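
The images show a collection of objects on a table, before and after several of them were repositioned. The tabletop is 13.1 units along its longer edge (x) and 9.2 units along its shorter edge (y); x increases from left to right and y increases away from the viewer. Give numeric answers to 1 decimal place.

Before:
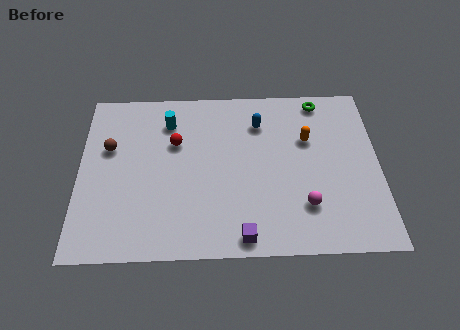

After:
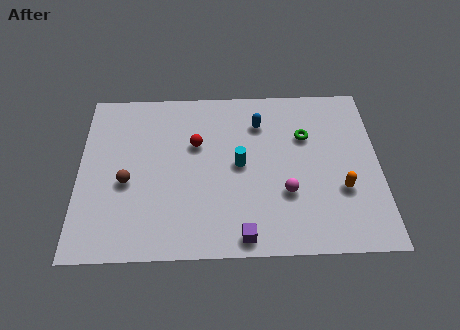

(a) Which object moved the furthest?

the cyan cylinder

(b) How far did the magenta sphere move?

1.1

The magenta sphere was near (9.8, 2.4) before and (9.0, 3.1) after, so it travelled √(0.8² + 0.7²) ≈ 1.1 units.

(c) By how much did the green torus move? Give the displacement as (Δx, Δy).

(-0.7, -2.0)

From the two frames, the green torus sits at roughly (10.6, 8.2) before and (9.9, 6.2) after.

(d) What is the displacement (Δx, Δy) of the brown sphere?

(0.8, -1.9)

The brown sphere started near (1.3, 5.8) and ended near (2.1, 3.9).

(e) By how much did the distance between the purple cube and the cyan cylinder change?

-3.3

The distance was about 7.1 in the first image and 3.8 in the second, so they moved 3.3 units closer together.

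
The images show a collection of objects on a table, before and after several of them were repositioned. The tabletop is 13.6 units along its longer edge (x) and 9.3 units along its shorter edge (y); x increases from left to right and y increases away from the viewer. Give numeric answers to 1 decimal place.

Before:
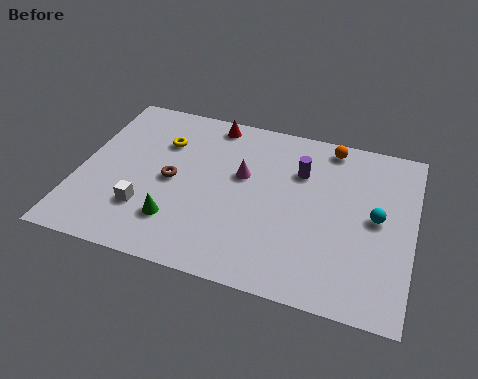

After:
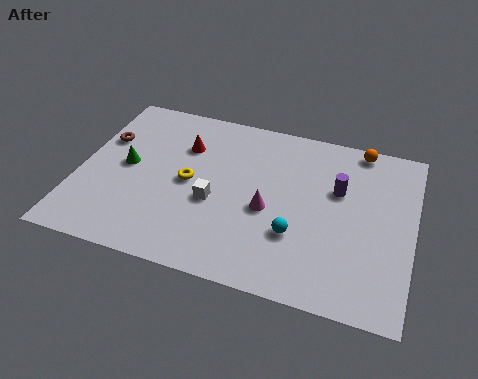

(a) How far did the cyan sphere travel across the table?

3.6

The cyan sphere was near (12.1, 4.8) before and (9.0, 3.0) after, so it travelled √(3.1² + 1.8²) ≈ 3.6 units.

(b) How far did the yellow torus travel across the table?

2.4

From (3.2, 6.6) to (4.5, 4.6), the yellow torus covered √(1.3² + 2.0²) ≈ 2.4 units.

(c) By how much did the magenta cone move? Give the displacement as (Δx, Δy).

(1.2, -1.6)

The magenta cone was at about (6.6, 5.6) and moved to about (7.8, 4.0).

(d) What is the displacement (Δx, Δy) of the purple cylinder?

(1.6, -0.6)

The purple cylinder started near (8.9, 6.5) and ended near (10.5, 5.9).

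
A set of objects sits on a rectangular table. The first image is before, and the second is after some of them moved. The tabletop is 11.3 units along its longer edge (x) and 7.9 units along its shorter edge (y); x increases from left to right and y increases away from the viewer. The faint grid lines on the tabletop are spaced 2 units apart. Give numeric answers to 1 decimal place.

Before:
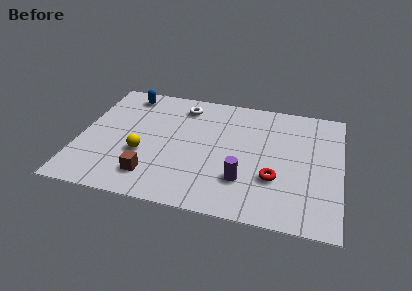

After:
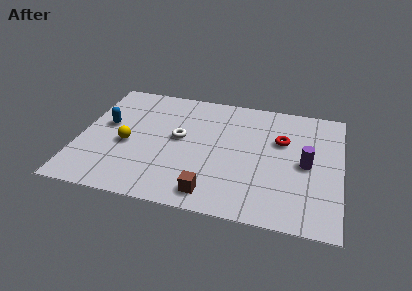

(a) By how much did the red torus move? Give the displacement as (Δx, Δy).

(0.2, 2.5)

From the two frames, the red torus sits at roughly (8.5, 2.6) before and (8.7, 5.1) after.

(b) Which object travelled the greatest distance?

the purple cylinder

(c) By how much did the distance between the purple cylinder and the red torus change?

+0.3

The distance was about 1.4 in the first image and 1.7 in the second, so they moved 0.3 units further apart.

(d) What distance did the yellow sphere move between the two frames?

0.9

From (2.8, 2.9) to (2.1, 3.4), the yellow sphere covered √(0.7² + 0.5²) ≈ 0.9 units.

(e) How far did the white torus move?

2.2

The white torus was near (4.3, 6.5) before and (4.3, 4.3) after, so it travelled √(0.0² + 2.2²) ≈ 2.2 units.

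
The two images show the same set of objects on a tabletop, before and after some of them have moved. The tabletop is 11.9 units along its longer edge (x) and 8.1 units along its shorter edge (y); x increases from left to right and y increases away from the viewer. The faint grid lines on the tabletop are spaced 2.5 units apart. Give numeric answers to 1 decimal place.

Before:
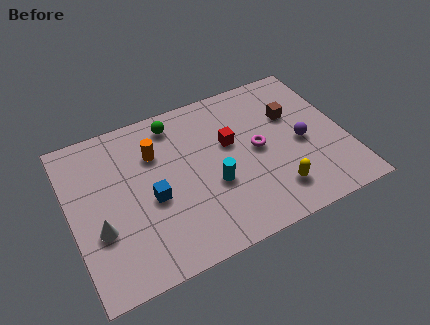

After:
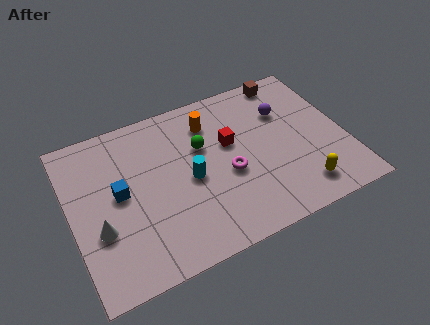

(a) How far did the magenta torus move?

1.6

From (8.1, 4.1) to (6.7, 3.4), the magenta torus covered √(1.4² + 0.7²) ≈ 1.6 units.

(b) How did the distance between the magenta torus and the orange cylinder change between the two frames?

-1.7

The distance was about 4.6 in the first image and 2.9 in the second, so they moved 1.7 units closer together.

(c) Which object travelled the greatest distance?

the orange cylinder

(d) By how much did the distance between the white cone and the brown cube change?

+0.8

Before: roughly 9.0 units apart; after: 9.8. That's 0.8 units further apart.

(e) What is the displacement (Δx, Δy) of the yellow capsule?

(1.1, -0.3)

From the two frames, the yellow capsule sits at roughly (8.5, 1.7) before and (9.6, 1.4) after.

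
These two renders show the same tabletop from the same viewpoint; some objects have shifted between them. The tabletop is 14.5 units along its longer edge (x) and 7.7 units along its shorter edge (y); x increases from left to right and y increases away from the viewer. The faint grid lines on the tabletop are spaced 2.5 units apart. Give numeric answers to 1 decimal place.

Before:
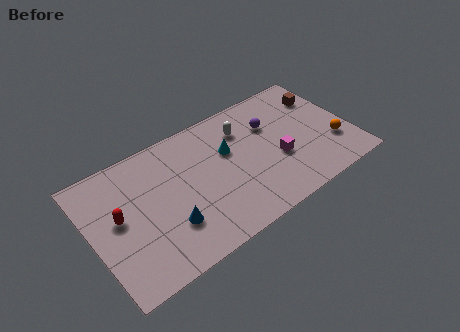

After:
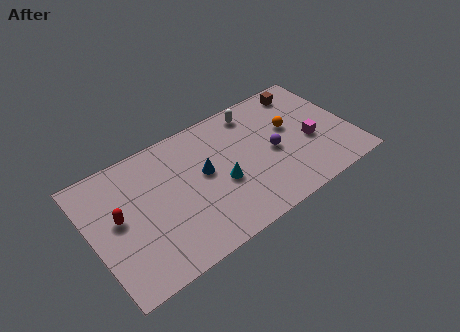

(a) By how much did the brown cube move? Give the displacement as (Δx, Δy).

(-0.9, 0.9)

From the two frames, the brown cube sits at roughly (13.4, 5.7) before and (12.5, 6.6) after.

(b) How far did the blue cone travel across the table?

3.0

The blue cone moved from about (4.0, 2.3) to (6.3, 4.3), a distance of √(2.3² + 2.0²) ≈ 3.0.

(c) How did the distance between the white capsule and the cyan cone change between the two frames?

+2.9

The distance was about 1.3 in the first image and 4.2 in the second, so they moved 2.9 units further apart.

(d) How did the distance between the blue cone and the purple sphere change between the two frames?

-3.1

The distance was about 7.0 in the first image and 3.9 in the second, so they moved 3.1 units closer together.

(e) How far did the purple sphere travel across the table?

1.7

The purple sphere moved from about (10.3, 5.3) to (10.1, 3.6), a distance of √(0.2² + 1.7²) ≈ 1.7.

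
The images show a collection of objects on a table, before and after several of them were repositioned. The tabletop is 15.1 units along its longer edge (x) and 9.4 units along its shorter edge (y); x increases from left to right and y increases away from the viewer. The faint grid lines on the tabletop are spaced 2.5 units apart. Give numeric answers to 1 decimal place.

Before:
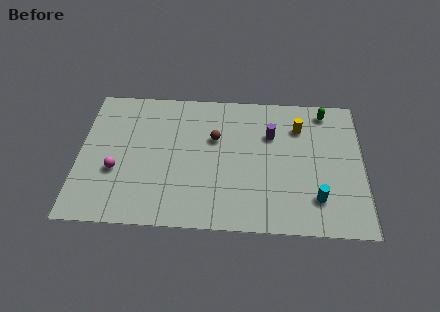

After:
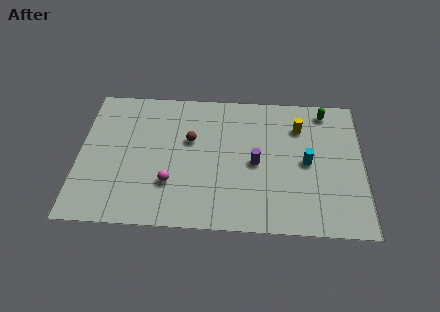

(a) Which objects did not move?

the yellow cylinder and the green capsule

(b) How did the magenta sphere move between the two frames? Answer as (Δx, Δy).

(2.9, -0.7)

From the two frames, the magenta sphere sits at roughly (2.0, 3.5) before and (4.9, 2.8) after.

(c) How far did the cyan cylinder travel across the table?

2.5

From (12.6, 2.2) to (12.1, 4.6), the cyan cylinder covered √(0.5² + 2.4²) ≈ 2.5 units.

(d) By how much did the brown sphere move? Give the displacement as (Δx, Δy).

(-1.3, -0.2)

From the two frames, the brown sphere sits at roughly (7.2, 6.0) before and (5.9, 5.8) after.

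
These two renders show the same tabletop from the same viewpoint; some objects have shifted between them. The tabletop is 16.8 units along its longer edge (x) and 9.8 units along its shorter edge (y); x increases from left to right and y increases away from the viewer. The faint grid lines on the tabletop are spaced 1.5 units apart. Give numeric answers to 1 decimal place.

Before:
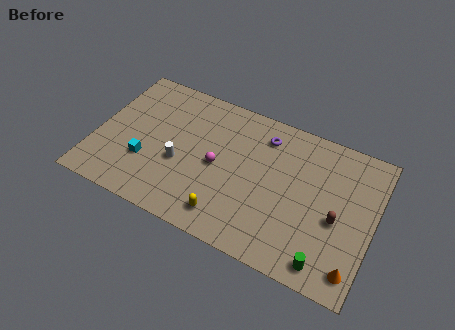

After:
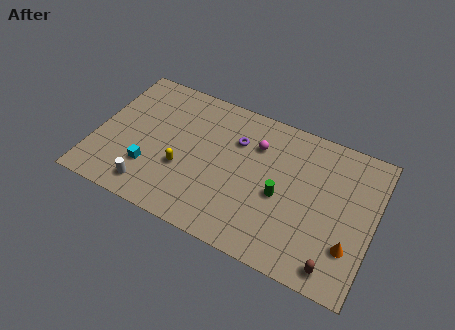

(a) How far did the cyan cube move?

0.5

From (3.2, 3.2) to (3.5, 2.8), the cyan cube covered √(0.3² + 0.4²) ≈ 0.5 units.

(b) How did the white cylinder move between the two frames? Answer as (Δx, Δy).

(-1.5, -2.4)

The white cylinder was at about (5.2, 3.9) and moved to about (3.7, 1.5).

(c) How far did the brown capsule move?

3.0

From (14.7, 4.2) to (14.9, 1.2), the brown capsule covered √(0.2² + 3.0²) ≈ 3.0 units.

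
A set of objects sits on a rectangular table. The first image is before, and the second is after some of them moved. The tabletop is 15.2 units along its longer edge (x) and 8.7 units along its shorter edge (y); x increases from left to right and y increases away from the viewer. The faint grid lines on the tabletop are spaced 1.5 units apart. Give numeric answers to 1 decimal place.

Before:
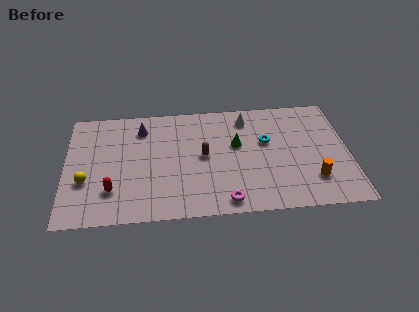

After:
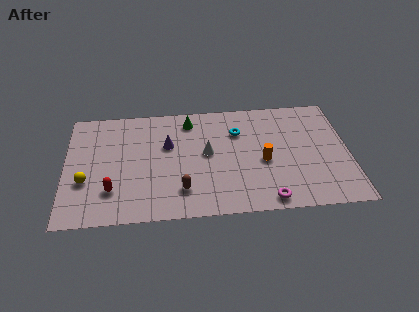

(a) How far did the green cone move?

3.3

The green cone moved from about (9.2, 5.2) to (6.7, 7.3), a distance of √(2.5² + 2.1²) ≈ 3.3.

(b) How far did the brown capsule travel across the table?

2.8

The brown capsule was near (7.4, 4.5) before and (6.2, 2.0) after, so it travelled √(1.2² + 2.5²) ≈ 2.8 units.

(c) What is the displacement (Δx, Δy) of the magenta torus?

(2.2, -0.1)

The magenta torus started near (8.5, 1.0) and ended near (10.7, 0.9).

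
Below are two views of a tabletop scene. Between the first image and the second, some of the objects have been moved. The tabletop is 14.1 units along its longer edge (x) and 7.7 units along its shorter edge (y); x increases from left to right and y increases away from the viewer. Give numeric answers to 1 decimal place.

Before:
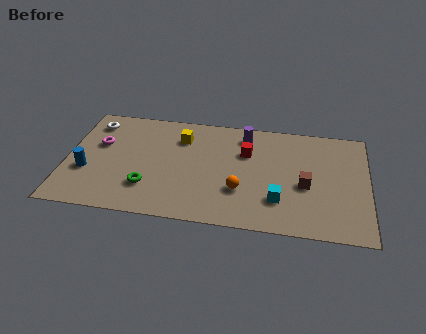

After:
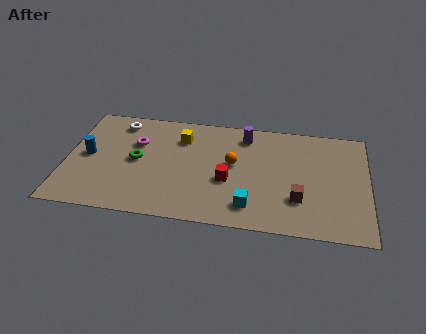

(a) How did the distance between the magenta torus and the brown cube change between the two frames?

-1.6

The distance was about 9.8 in the first image and 8.2 in the second, so they moved 1.6 units closer together.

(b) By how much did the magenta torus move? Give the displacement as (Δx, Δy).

(1.7, 0.3)

From the two frames, the magenta torus sits at roughly (1.5, 4.8) before and (3.2, 5.1) after.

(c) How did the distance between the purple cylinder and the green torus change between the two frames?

-0.6

They were about 6.2 units apart before and 5.6 after — 0.6 units closer together.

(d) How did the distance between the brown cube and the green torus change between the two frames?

+0.4

They were about 7.4 units apart before and 7.8 after — 0.4 units further apart.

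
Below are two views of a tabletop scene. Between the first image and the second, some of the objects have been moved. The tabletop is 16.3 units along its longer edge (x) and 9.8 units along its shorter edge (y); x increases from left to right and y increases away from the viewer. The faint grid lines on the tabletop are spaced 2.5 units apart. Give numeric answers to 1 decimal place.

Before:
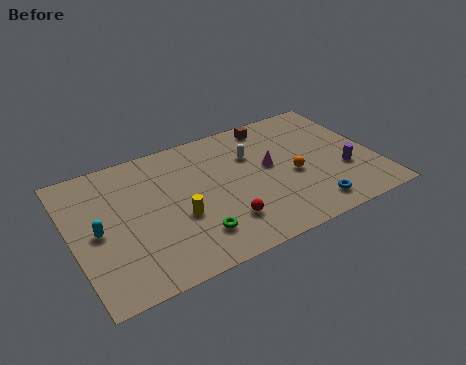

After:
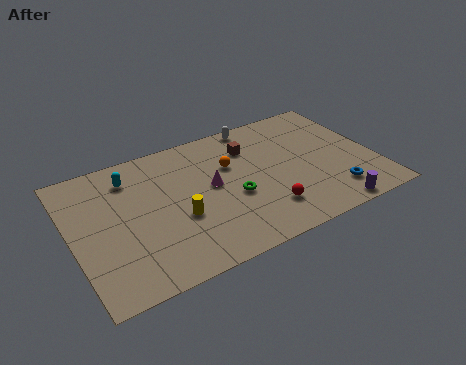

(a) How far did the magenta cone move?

3.2

From (10.7, 5.4) to (7.5, 5.3), the magenta cone covered √(3.2² + 0.1²) ≈ 3.2 units.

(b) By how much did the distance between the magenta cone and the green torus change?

-4.0

Before: roughly 5.6 units apart; after: 1.6. That's 4.0 units closer together.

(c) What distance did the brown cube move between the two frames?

1.9

From (11.3, 8.6) to (9.9, 7.3), the brown cube covered √(1.4² + 1.3²) ≈ 1.9 units.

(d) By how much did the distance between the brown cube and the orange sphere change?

-2.9

The distance was about 4.4 in the first image and 1.5 in the second, so they moved 2.9 units closer together.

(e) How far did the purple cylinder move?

2.9

The purple cylinder was near (14.5, 3.4) before and (13.3, 0.8) after, so it travelled √(1.2² + 2.6²) ≈ 2.9 units.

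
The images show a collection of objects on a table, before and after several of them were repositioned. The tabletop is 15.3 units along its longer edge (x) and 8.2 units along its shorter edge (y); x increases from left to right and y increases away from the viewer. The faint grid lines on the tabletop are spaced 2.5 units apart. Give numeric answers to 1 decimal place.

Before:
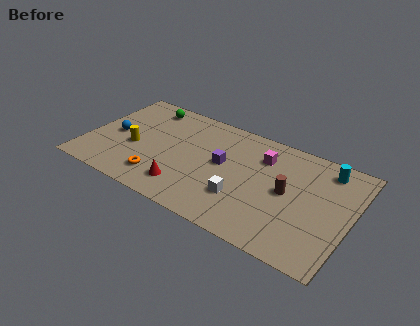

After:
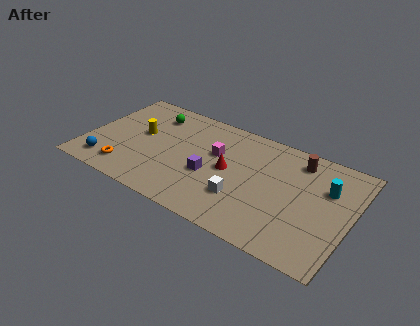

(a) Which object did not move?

the white cube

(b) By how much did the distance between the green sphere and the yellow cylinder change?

-1.7

They were about 3.6 units apart before and 1.9 after — 1.7 units closer together.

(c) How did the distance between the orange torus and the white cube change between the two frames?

+1.9

Before: roughly 4.8 units apart; after: 6.7. That's 1.9 units further apart.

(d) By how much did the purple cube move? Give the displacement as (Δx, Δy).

(-0.6, -1.2)

The purple cube started near (7.9, 4.5) and ended near (7.3, 3.3).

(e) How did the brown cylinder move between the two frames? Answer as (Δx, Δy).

(0.3, 2.6)

The brown cylinder was at about (11.7, 4.2) and moved to about (12.0, 6.8).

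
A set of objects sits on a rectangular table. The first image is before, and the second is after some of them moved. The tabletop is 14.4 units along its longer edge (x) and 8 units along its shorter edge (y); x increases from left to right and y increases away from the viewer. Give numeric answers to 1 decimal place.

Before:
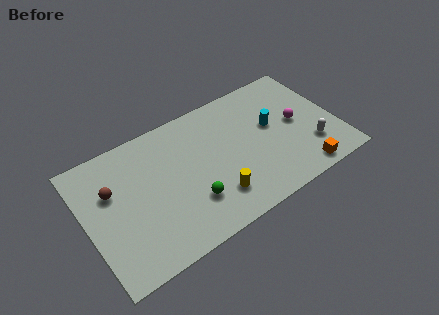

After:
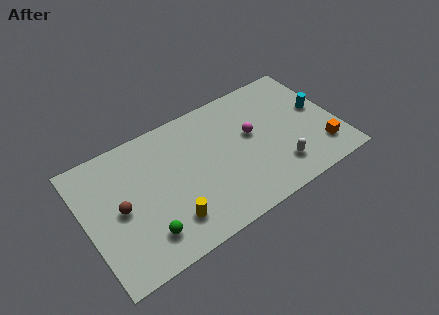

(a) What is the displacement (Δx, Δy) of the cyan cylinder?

(2.7, -0.2)

The cyan cylinder started near (10.8, 4.6) and ended near (13.5, 4.4).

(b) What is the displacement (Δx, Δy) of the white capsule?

(-2.0, -0.4)

The white capsule started near (12.7, 2.2) and ended near (10.7, 1.8).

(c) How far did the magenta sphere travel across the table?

2.6

The magenta sphere moved from about (12.2, 4.1) to (9.6, 4.6), a distance of √(2.6² + 0.5²) ≈ 2.6.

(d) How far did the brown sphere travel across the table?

1.3

The brown sphere was near (1.6, 5.2) before and (1.9, 3.9) after, so it travelled √(0.3² + 1.3²) ≈ 1.3 units.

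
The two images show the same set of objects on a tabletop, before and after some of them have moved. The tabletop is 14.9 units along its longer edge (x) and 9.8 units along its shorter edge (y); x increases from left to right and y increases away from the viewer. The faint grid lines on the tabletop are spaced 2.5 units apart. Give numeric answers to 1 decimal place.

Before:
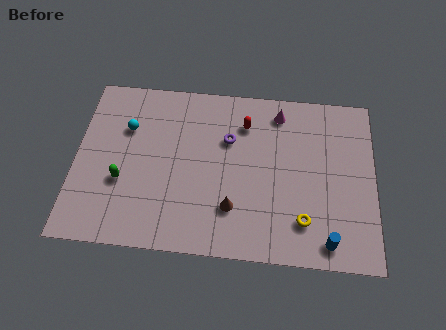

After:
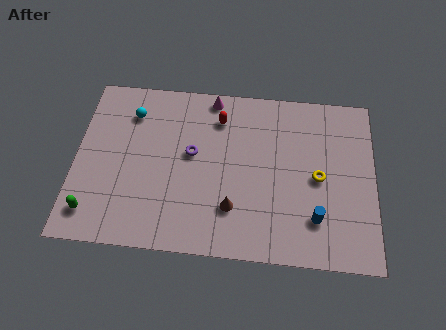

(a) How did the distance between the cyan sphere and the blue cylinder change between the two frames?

-0.8

The distance was about 11.5 in the first image and 10.7 in the second, so they moved 0.8 units closer together.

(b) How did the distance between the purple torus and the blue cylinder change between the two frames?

-0.4

Before: roughly 7.3 units apart; after: 6.9. That's 0.4 units closer together.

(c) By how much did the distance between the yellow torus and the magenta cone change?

+0.6

They were about 6.2 units apart before and 6.8 after — 0.6 units further apart.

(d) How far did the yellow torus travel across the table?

2.6

The yellow torus moved from about (11.4, 2.2) to (12.1, 4.7), a distance of √(0.7² + 2.5²) ≈ 2.6.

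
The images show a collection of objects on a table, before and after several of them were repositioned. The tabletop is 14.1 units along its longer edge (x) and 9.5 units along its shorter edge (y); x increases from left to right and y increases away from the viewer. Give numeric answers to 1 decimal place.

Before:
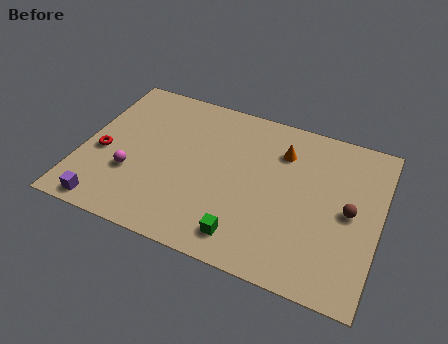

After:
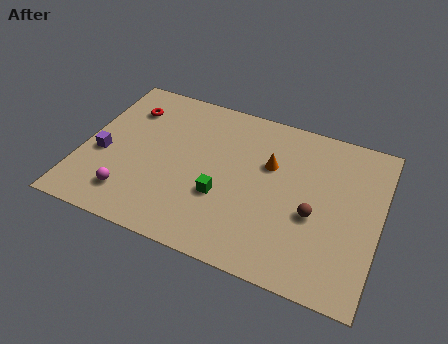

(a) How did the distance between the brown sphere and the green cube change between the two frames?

-1.3

The distance was about 5.6 in the first image and 4.3 in the second, so they moved 1.3 units closer together.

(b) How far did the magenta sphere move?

1.3

The magenta sphere moved from about (2.5, 3.2) to (2.6, 1.9), a distance of √(0.1² + 1.3²) ≈ 1.3.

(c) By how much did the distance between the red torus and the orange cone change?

-1.8

They were about 8.9 units apart before and 7.1 after — 1.8 units closer together.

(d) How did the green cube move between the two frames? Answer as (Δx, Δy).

(-1.3, 1.9)

The green cube was at about (8.1, 1.5) and moved to about (6.8, 3.4).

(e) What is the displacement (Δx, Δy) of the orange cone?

(-0.5, -1.0)

From the two frames, the orange cone sits at roughly (9.3, 7.1) before and (8.8, 6.1) after.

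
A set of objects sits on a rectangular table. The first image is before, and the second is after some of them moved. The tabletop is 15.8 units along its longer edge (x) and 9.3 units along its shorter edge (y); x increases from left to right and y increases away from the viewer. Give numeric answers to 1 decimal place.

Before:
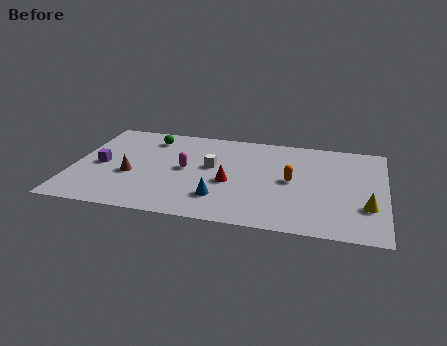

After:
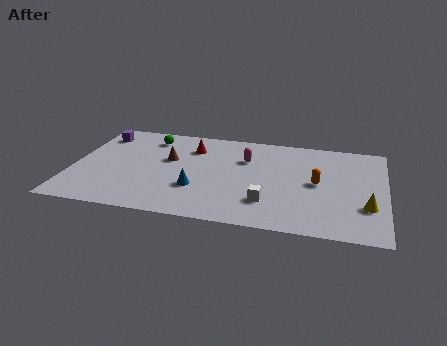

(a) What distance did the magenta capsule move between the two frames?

3.4

The magenta capsule was near (5.7, 4.8) before and (8.7, 6.4) after, so it travelled √(3.0² + 1.6²) ≈ 3.4 units.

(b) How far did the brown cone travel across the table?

2.6

From (3.0, 3.7) to (4.8, 5.6), the brown cone covered √(1.8² + 1.9²) ≈ 2.6 units.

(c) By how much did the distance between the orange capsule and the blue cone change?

+2.0

They were about 4.2 units apart before and 6.2 after — 2.0 units further apart.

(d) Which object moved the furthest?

the white cube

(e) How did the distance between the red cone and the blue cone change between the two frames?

+2.4

They were about 1.6 units apart before and 4.0 after — 2.4 units further apart.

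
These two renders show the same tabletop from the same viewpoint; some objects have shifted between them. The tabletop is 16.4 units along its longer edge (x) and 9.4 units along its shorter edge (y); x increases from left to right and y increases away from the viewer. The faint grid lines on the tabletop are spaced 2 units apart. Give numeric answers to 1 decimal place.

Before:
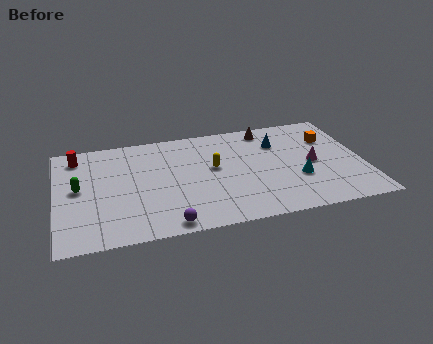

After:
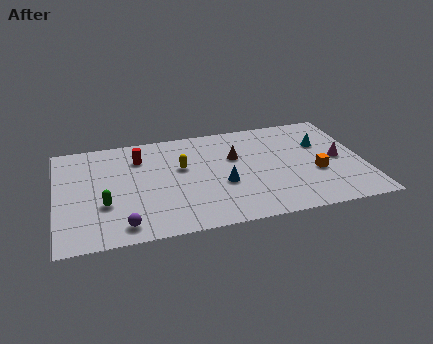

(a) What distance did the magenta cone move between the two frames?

1.4

From (13.7, 4.5) to (15.1, 4.6), the magenta cone covered √(1.4² + 0.1²) ≈ 1.4 units.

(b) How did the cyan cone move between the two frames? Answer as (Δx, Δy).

(1.5, 2.9)

The cyan cone was at about (12.8, 3.3) and moved to about (14.3, 6.2).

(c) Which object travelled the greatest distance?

the blue cone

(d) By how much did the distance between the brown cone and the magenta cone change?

+1.4

Before: roughly 4.3 units apart; after: 5.7. That's 1.4 units further apart.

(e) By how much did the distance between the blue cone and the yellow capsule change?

-1.0

The distance was about 3.9 in the first image and 2.9 in the second, so they moved 1.0 units closer together.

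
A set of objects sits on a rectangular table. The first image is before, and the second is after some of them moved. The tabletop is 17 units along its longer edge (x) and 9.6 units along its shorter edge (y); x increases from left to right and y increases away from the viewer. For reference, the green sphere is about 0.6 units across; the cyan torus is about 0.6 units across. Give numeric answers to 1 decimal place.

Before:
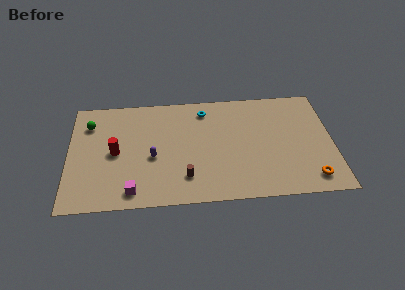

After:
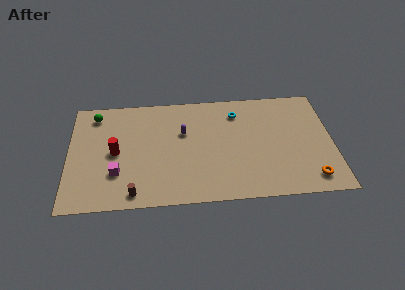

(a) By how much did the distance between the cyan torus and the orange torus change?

-1.7

The distance was about 9.3 in the first image and 7.6 in the second, so they moved 1.7 units closer together.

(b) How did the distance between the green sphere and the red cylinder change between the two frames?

+0.5

Before: roughly 3.1 units apart; after: 3.6. That's 0.5 units further apart.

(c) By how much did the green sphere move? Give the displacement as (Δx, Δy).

(0.4, 0.8)

From the two frames, the green sphere sits at roughly (1.3, 7.3) before and (1.7, 8.1) after.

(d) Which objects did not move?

the orange torus and the red cylinder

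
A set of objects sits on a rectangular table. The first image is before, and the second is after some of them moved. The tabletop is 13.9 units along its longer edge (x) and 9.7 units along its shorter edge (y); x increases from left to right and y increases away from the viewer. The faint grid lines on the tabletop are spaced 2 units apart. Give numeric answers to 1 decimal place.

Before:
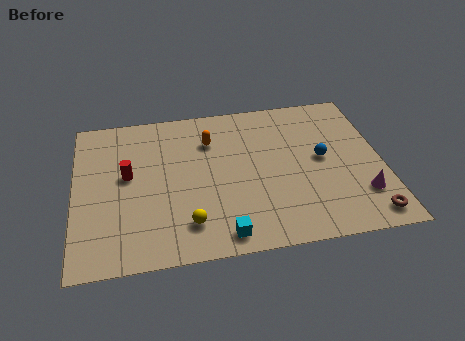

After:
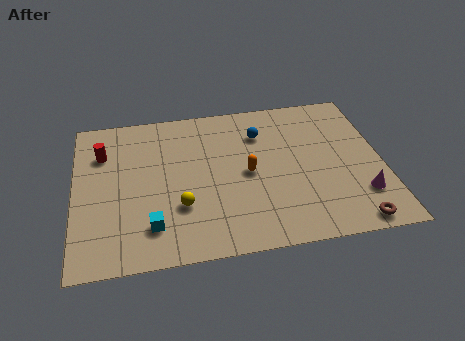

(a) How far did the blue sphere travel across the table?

3.4

From (11.2, 5.1) to (8.5, 7.2), the blue sphere covered √(2.7² + 2.1²) ≈ 3.4 units.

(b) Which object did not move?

the magenta cone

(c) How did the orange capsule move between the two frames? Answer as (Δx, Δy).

(1.6, -2.4)

From the two frames, the orange capsule sits at roughly (6.2, 7.1) before and (7.8, 4.7) after.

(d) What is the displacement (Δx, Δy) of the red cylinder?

(-1.1, 1.6)

The red cylinder started near (2.4, 5.4) and ended near (1.3, 7.0).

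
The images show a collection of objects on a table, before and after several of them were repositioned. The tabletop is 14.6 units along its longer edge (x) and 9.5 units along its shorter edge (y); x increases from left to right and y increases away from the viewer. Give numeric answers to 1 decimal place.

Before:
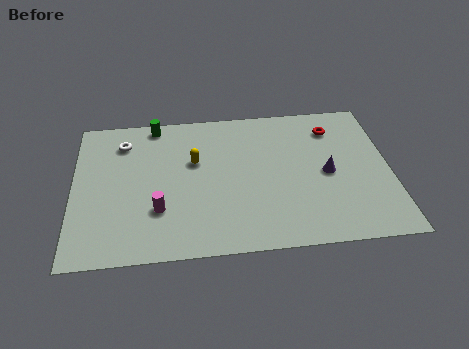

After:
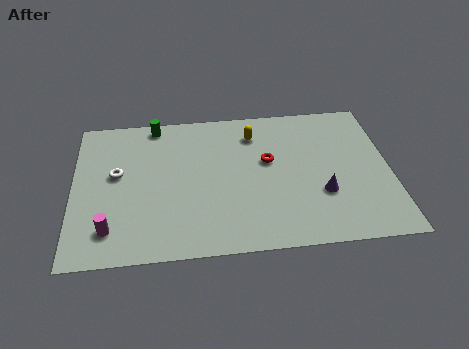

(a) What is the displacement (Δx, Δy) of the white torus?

(-0.3, -2.1)

From the two frames, the white torus sits at roughly (2.3, 7.5) before and (2.0, 5.4) after.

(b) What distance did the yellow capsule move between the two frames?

3.2

The yellow capsule was near (5.6, 5.9) before and (8.4, 7.5) after, so it travelled √(2.8² + 1.6²) ≈ 3.2 units.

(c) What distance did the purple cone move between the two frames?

1.3

From (11.7, 4.5) to (11.4, 3.2), the purple cone covered √(0.3² + 1.3²) ≈ 1.3 units.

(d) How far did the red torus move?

3.6

From (12.1, 7.5) to (9.0, 5.6), the red torus covered √(3.1² + 1.9²) ≈ 3.6 units.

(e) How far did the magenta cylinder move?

2.4

From (3.9, 2.9) to (1.7, 1.9), the magenta cylinder covered √(2.2² + 1.0²) ≈ 2.4 units.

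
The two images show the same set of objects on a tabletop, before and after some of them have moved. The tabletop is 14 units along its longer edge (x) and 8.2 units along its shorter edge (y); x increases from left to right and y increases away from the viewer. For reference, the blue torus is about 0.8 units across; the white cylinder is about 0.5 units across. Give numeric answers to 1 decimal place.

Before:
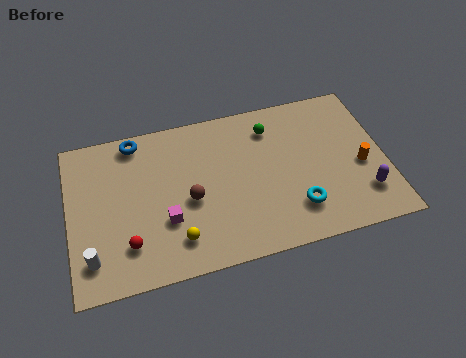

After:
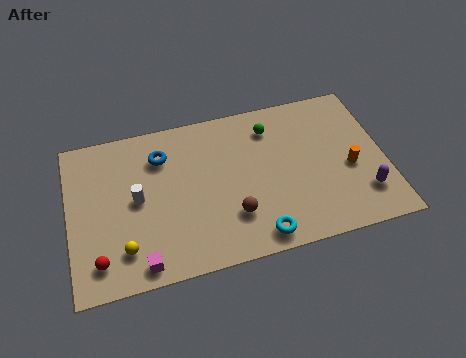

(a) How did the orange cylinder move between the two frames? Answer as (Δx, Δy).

(-0.5, 0.0)

The orange cylinder started near (12.9, 3.5) and ended near (12.4, 3.5).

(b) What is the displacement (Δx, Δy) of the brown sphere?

(1.8, -1.3)

From the two frames, the brown sphere sits at roughly (5.3, 3.6) before and (7.1, 2.3) after.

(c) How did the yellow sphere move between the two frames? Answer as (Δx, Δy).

(-2.3, 0.1)

The yellow sphere started near (4.6, 1.7) and ended near (2.3, 1.8).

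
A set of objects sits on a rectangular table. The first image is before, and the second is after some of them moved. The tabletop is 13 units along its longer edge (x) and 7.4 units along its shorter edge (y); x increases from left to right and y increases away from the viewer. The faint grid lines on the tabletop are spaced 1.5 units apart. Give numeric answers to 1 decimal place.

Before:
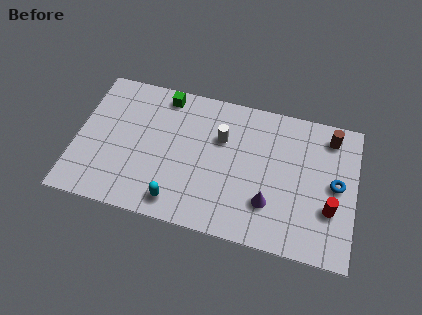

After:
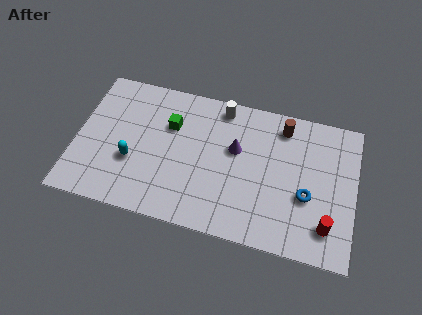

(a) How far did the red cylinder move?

0.9

The red cylinder was near (11.9, 2.5) before and (11.8, 1.6) after, so it travelled √(0.1² + 0.9²) ≈ 0.9 units.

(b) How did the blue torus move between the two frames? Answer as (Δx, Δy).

(-1.3, -0.9)

The blue torus was at about (12.1, 3.8) and moved to about (10.8, 2.9).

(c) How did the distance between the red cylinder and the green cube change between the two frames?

-0.7

The distance was about 8.9 in the first image and 8.2 in the second, so they moved 0.7 units closer together.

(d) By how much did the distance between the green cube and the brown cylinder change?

-2.5

The distance was about 7.8 in the first image and 5.3 in the second, so they moved 2.5 units closer together.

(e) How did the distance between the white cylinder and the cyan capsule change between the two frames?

+1.2

The distance was about 4.2 in the first image and 5.4 in the second, so they moved 1.2 units further apart.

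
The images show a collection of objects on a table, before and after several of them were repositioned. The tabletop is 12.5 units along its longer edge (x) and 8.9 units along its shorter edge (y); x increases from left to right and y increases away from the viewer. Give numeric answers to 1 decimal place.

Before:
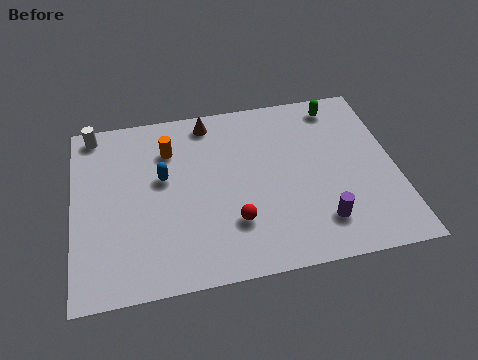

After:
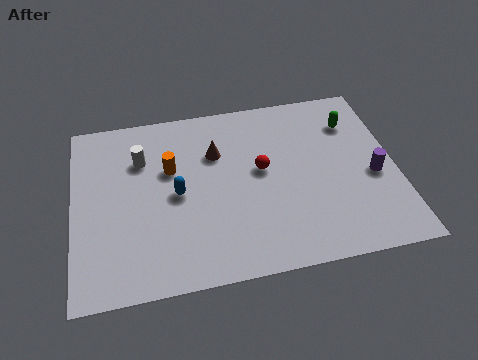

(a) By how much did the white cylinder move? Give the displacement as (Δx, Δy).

(1.8, -1.7)

The white cylinder started near (0.9, 8.0) and ended near (2.7, 6.3).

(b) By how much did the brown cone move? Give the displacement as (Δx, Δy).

(0.2, -1.7)

The brown cone started near (5.4, 7.8) and ended near (5.6, 6.1).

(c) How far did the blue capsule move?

1.0

The blue capsule was near (3.5, 5.2) before and (4.0, 4.3) after, so it travelled √(0.5² + 0.9²) ≈ 1.0 units.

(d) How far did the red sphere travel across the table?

2.7

The red sphere was near (6.1, 2.5) before and (7.3, 4.9) after, so it travelled √(1.2² + 2.4²) ≈ 2.7 units.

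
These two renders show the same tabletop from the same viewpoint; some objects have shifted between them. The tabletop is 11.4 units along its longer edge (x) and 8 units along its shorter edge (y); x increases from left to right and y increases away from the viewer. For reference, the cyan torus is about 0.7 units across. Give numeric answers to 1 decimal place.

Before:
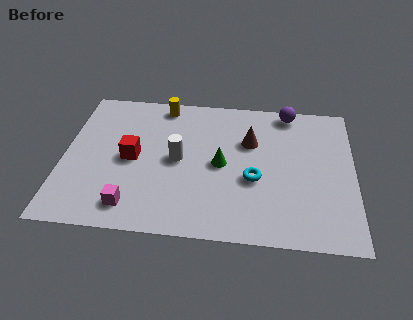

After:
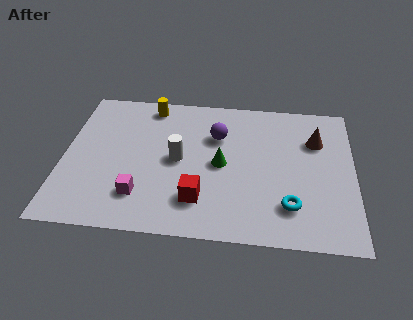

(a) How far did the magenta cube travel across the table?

0.7

The magenta cube was near (2.8, 1.3) before and (3.1, 1.9) after, so it travelled √(0.3² + 0.6²) ≈ 0.7 units.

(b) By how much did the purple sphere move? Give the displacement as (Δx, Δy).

(-2.8, -1.7)

The purple sphere was at about (8.8, 7.2) and moved to about (6.0, 5.5).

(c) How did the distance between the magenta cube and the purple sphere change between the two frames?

-3.8

They were about 8.4 units apart before and 4.6 after — 3.8 units closer together.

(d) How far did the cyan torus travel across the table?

1.9

The cyan torus was near (7.5, 3.2) before and (8.9, 1.9) after, so it travelled √(1.4² + 1.3²) ≈ 1.9 units.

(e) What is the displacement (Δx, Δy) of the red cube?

(2.7, -2.0)

The red cube started near (2.7, 3.9) and ended near (5.4, 1.9).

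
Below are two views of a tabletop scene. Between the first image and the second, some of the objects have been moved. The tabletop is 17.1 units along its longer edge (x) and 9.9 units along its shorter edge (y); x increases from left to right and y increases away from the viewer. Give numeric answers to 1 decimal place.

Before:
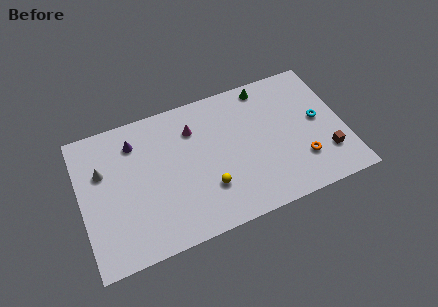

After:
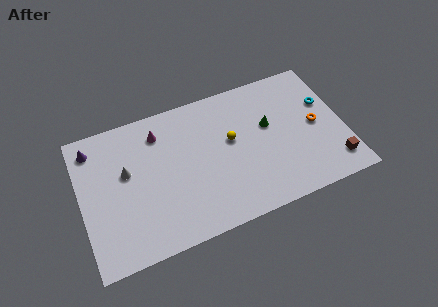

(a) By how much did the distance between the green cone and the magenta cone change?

+2.2

Before: roughly 5.1 units apart; after: 7.3. That's 2.2 units further apart.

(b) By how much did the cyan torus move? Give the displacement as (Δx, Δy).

(0.6, 1.1)

From the two frames, the cyan torus sits at roughly (15.5, 5.2) before and (16.1, 6.3) after.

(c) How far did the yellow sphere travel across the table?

3.3

The yellow sphere was near (8.0, 2.9) before and (9.8, 5.7) after, so it travelled √(1.8² + 2.8²) ≈ 3.3 units.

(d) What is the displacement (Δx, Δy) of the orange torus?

(1.2, 2.2)

The orange torus was at about (14.1, 2.7) and moved to about (15.3, 4.9).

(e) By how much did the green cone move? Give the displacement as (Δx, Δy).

(-0.1, -2.9)

The green cone started near (12.4, 8.8) and ended near (12.3, 5.9).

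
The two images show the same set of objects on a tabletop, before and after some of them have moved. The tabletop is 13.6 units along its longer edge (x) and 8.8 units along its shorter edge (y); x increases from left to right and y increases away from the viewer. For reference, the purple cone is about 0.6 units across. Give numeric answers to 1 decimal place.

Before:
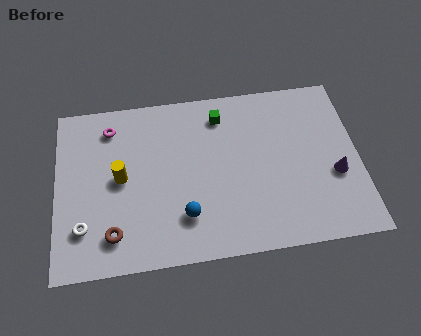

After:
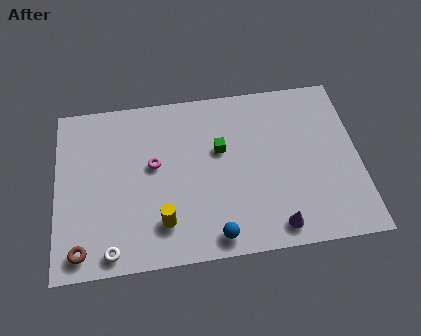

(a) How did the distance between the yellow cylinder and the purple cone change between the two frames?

-4.6

Before: roughly 9.7 units apart; after: 5.1. That's 4.6 units closer together.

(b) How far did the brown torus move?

1.5

From (2.5, 1.7) to (1.1, 1.1), the brown torus covered √(1.4² + 0.6²) ≈ 1.5 units.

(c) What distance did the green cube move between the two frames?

1.8

The green cube moved from about (7.5, 7.2) to (7.4, 5.4), a distance of √(0.1² + 1.8²) ≈ 1.8.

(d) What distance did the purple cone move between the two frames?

3.6

From (12.5, 3.4) to (9.7, 1.1), the purple cone covered √(2.8² + 2.3²) ≈ 3.6 units.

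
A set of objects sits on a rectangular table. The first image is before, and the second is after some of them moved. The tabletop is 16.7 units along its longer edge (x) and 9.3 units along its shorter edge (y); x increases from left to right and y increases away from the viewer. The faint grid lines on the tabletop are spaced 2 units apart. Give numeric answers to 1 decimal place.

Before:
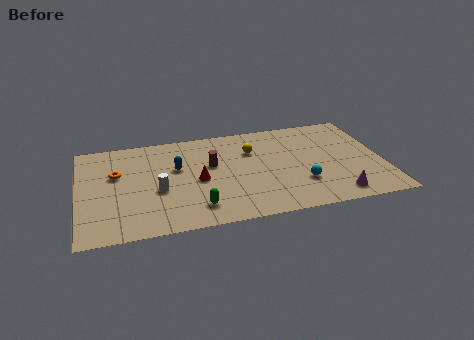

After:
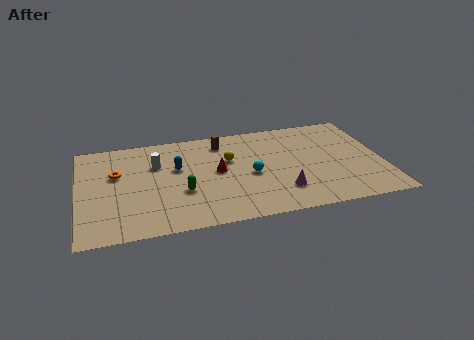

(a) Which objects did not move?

the blue capsule and the orange torus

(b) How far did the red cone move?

1.3

The red cone moved from about (6.5, 4.3) to (7.6, 4.9), a distance of √(1.1² + 0.6²) ≈ 1.3.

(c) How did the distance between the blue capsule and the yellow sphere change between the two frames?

-1.4

They were about 4.3 units apart before and 2.9 after — 1.4 units closer together.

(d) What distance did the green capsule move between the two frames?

1.7

From (6.3, 1.8) to (5.6, 3.4), the green capsule covered √(0.7² + 1.6²) ≈ 1.7 units.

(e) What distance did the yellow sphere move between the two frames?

1.4

From (9.6, 6.5) to (8.3, 5.9), the yellow sphere covered √(1.3² + 0.6²) ≈ 1.4 units.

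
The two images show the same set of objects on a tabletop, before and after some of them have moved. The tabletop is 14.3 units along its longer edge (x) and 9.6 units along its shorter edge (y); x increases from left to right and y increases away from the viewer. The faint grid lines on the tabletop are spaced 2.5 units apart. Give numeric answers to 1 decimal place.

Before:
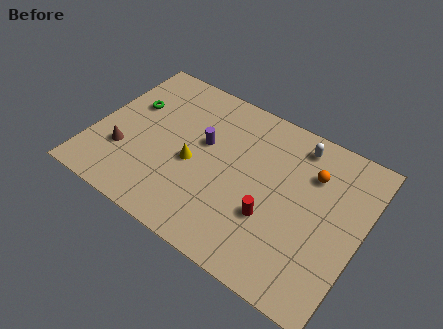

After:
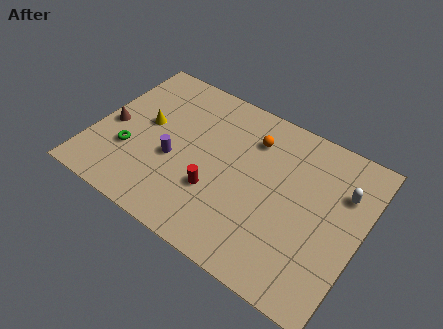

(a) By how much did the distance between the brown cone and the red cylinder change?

-2.0

The distance was about 8.0 in the first image and 6.0 in the second, so they moved 2.0 units closer together.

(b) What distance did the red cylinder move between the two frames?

3.0

The red cylinder was near (9.8, 3.3) before and (6.8, 3.2) after, so it travelled √(3.0² + 0.1²) ≈ 3.0 units.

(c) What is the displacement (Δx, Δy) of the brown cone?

(-0.9, 1.3)

From the two frames, the brown cone sits at roughly (1.8, 3.0) before and (0.9, 4.3) after.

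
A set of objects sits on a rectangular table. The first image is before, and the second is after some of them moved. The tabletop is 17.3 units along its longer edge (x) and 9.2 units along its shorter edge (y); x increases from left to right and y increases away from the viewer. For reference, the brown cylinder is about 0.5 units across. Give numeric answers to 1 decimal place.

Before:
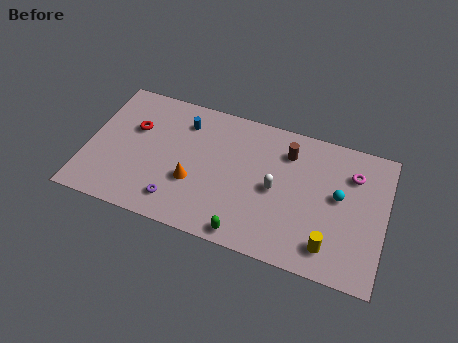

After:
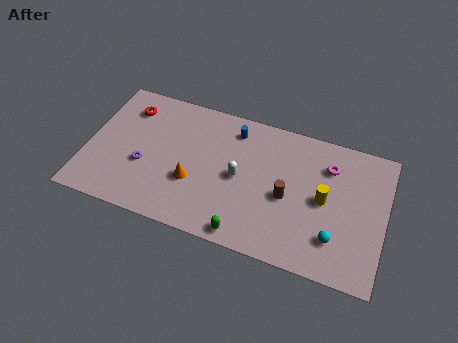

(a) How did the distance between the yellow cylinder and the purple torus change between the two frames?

+1.7

They were about 8.8 units apart before and 10.5 after — 1.7 units further apart.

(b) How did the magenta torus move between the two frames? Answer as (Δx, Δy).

(-1.4, 0.1)

The magenta torus was at about (15.3, 6.8) and moved to about (13.9, 6.9).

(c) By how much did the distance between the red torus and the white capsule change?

-1.2

Before: roughly 8.5 units apart; after: 7.3. That's 1.2 units closer together.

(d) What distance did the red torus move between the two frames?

1.4

The red torus was near (2.6, 5.9) before and (2.1, 7.2) after, so it travelled √(0.5² + 1.3²) ≈ 1.4 units.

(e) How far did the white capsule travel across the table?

2.1

The white capsule moved from about (11.0, 4.4) to (8.9, 4.5), a distance of √(2.1² + 0.1²) ≈ 2.1.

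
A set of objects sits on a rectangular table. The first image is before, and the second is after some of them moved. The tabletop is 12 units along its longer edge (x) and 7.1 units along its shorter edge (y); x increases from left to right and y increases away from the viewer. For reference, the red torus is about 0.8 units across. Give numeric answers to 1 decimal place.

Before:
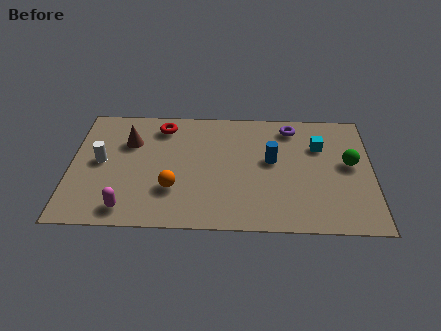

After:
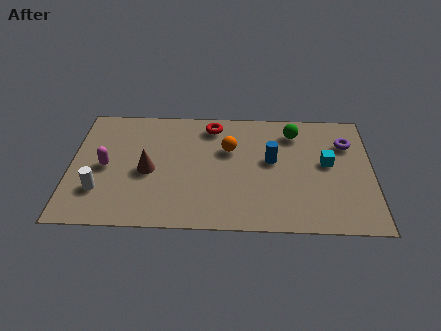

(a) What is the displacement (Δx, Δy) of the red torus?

(2.0, 0.1)

The red torus was at about (3.6, 5.9) and moved to about (5.6, 6.0).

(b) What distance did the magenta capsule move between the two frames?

2.6

The magenta capsule moved from about (2.3, 1.0) to (1.4, 3.4), a distance of √(0.9² + 2.4²) ≈ 2.6.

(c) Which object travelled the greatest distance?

the orange sphere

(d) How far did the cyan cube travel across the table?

1.0

From (9.9, 4.9) to (10.2, 3.9), the cyan cube covered √(0.3² + 1.0²) ≈ 1.0 units.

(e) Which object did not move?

the blue cylinder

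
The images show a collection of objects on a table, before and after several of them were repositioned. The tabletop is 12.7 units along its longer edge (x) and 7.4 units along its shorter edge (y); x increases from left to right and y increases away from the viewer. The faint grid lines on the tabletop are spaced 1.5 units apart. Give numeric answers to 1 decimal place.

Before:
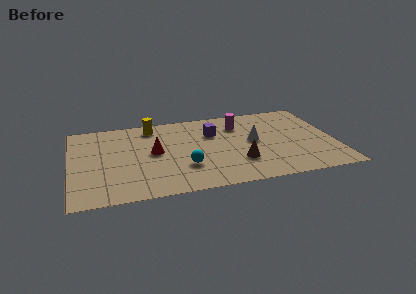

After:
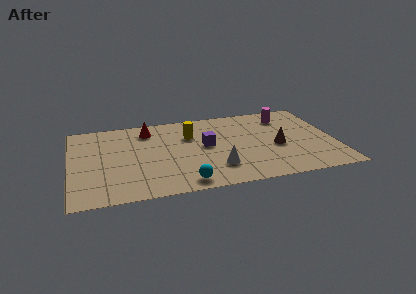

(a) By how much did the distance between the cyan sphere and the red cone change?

+3.2

Before: roughly 2.1 units apart; after: 5.3. That's 3.2 units further apart.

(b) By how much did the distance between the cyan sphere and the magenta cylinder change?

+2.9

Before: roughly 4.3 units apart; after: 7.2. That's 2.9 units further apart.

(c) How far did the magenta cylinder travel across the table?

2.3

The magenta cylinder moved from about (8.2, 5.6) to (10.5, 5.9), a distance of √(2.3² + 0.3²) ≈ 2.3.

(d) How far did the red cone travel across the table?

2.1

The red cone was near (4.0, 3.9) before and (3.8, 6.0) after, so it travelled √(0.2² + 2.1²) ≈ 2.1 units.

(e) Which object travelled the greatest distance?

the white cone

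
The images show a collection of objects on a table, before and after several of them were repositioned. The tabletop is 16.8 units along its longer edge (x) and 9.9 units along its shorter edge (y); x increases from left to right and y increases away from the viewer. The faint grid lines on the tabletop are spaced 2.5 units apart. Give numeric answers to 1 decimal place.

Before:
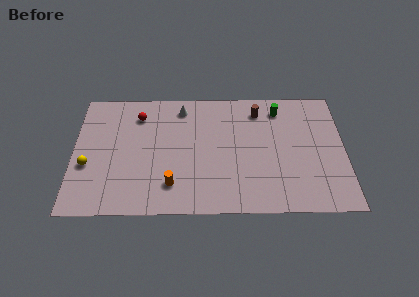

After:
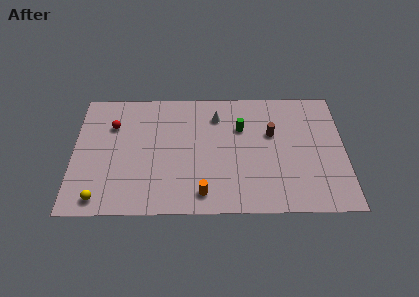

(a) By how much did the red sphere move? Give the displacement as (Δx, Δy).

(-1.6, -0.8)

From the two frames, the red sphere sits at roughly (4.0, 7.8) before and (2.4, 7.0) after.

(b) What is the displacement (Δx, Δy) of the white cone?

(2.2, -0.7)

From the two frames, the white cone sits at roughly (6.7, 8.4) before and (8.9, 7.7) after.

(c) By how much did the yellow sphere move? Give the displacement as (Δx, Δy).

(0.8, -2.6)

The yellow sphere started near (0.9, 3.8) and ended near (1.7, 1.2).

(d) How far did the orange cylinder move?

2.0

The orange cylinder was near (6.1, 2.2) before and (8.0, 1.5) after, so it travelled √(1.9² + 0.7²) ≈ 2.0 units.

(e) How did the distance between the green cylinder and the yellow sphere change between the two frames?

-2.4

They were about 12.7 units apart before and 10.3 after — 2.4 units closer together.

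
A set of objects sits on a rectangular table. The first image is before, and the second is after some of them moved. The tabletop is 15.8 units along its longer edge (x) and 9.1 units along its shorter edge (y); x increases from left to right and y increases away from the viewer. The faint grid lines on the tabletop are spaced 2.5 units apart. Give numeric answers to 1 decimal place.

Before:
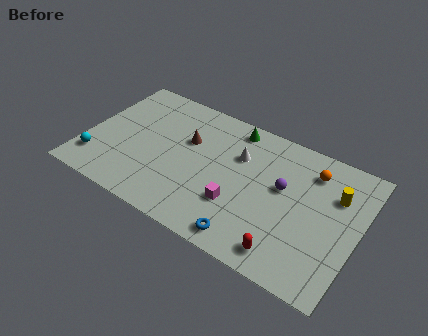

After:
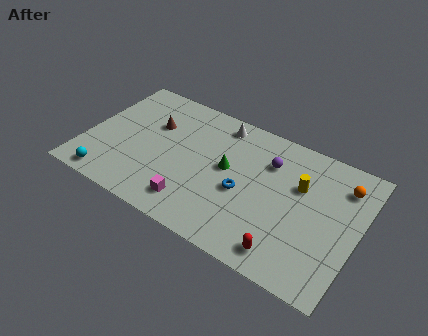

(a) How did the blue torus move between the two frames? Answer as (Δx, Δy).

(-0.7, 2.8)

The blue torus was at about (10.0, 1.1) and moved to about (9.3, 3.9).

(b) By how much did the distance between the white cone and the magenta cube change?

+2.9

Before: roughly 3.3 units apart; after: 6.2. That's 2.9 units further apart.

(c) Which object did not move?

the red capsule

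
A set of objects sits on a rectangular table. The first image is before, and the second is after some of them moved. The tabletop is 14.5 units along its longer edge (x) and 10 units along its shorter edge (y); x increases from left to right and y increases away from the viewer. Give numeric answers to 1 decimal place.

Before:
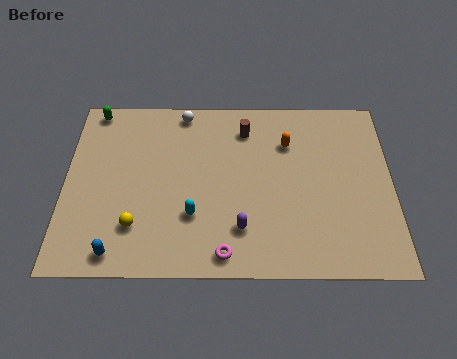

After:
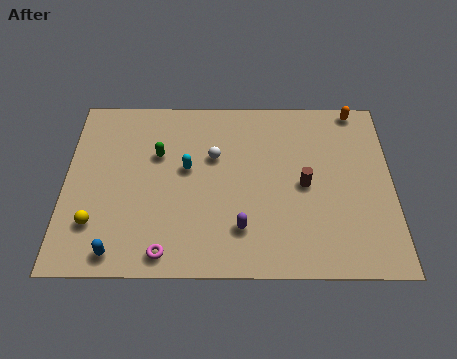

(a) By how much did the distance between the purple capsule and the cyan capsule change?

+1.9

The distance was about 2.2 in the first image and 4.1 in the second, so they moved 1.9 units further apart.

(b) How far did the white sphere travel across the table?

3.0

The white sphere was near (5.2, 9.0) before and (6.6, 6.4) after, so it travelled √(1.4² + 2.6²) ≈ 3.0 units.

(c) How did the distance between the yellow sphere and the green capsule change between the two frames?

-2.2

Before: roughly 6.9 units apart; after: 4.7. That's 2.2 units closer together.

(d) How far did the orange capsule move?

3.7

From (9.9, 7.2) to (13.0, 9.2), the orange capsule covered √(3.1² + 2.0²) ≈ 3.7 units.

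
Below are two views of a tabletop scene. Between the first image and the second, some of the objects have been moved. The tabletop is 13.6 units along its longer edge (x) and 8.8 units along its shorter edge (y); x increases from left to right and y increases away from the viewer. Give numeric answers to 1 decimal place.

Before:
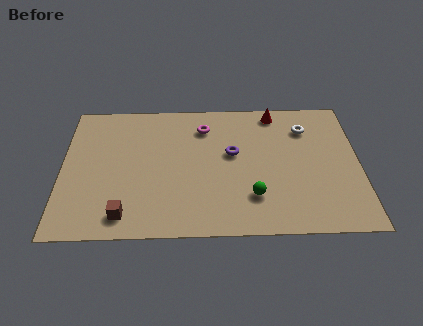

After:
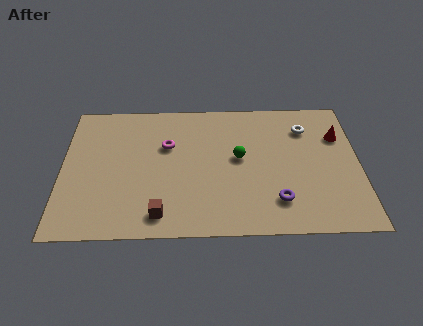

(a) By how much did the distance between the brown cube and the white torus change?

-1.3

Before: roughly 9.9 units apart; after: 8.6. That's 1.3 units closer together.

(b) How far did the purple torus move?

3.7

From (7.8, 5.1) to (9.8, 2.0), the purple torus covered √(2.0² + 3.1²) ≈ 3.7 units.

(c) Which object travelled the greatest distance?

the purple torus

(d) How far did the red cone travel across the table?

3.4

The red cone moved from about (9.8, 7.8) to (12.7, 6.1), a distance of √(2.9² + 1.7²) ≈ 3.4.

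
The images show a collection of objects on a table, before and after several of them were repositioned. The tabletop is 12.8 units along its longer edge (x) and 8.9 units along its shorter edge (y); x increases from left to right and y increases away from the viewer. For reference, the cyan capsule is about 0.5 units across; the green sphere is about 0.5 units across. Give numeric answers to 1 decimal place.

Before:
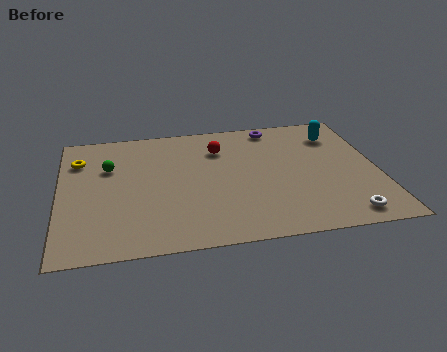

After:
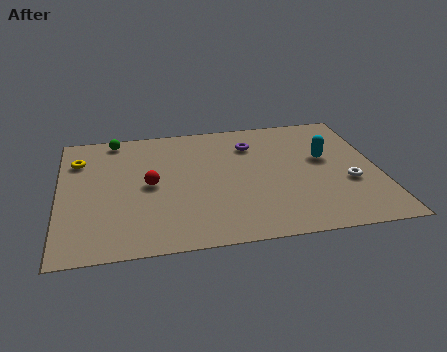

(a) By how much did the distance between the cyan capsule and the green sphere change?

-0.5

They were about 9.4 units apart before and 8.9 after — 0.5 units closer together.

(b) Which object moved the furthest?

the red sphere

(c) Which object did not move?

the yellow torus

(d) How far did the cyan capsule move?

1.8

The cyan capsule was near (11.3, 6.9) before and (10.7, 5.2) after, so it travelled √(0.6² + 1.7²) ≈ 1.8 units.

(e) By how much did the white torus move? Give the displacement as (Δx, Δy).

(0.3, 2.2)

The white torus started near (11.2, 1.1) and ended near (11.5, 3.3).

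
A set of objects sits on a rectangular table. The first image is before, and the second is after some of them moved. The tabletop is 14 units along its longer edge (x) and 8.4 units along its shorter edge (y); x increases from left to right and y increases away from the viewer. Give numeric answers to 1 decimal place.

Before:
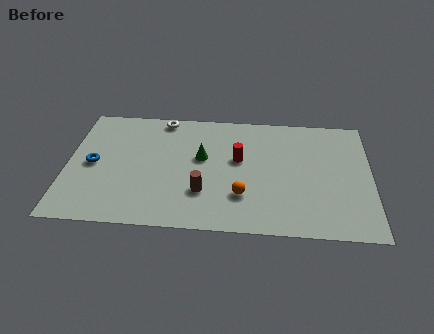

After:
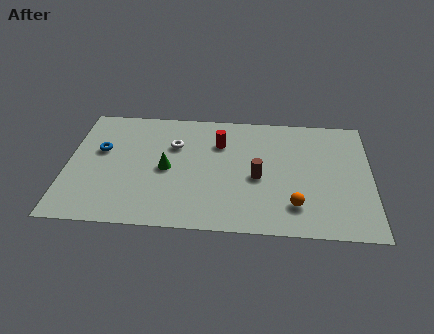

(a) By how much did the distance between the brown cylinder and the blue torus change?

+2.1

The distance was about 5.3 in the first image and 7.4 in the second, so they moved 2.1 units further apart.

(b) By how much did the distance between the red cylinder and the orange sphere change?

+2.9

They were about 2.5 units apart before and 5.4 after — 2.9 units further apart.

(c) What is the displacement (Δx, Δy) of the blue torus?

(0.3, 1.0)

The blue torus was at about (1.2, 4.1) and moved to about (1.5, 5.1).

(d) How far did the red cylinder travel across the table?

1.4

The red cylinder moved from about (7.9, 4.9) to (7.0, 6.0), a distance of √(0.9² + 1.1²) ≈ 1.4.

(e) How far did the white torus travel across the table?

2.0

The white torus was near (4.3, 7.6) before and (4.9, 5.7) after, so it travelled √(0.6² + 1.9²) ≈ 2.0 units.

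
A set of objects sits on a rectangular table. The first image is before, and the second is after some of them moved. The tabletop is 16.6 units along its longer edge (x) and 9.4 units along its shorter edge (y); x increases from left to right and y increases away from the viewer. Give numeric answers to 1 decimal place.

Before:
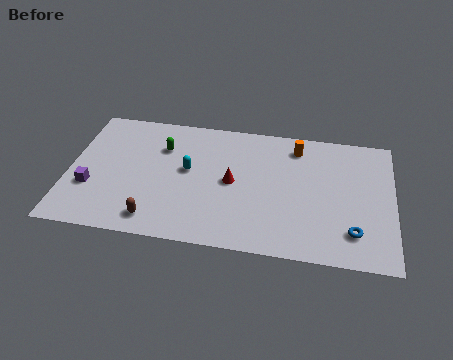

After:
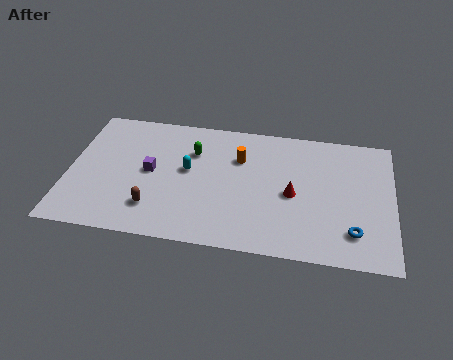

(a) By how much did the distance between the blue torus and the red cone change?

-2.9

Before: roughly 6.7 units apart; after: 3.8. That's 2.9 units closer together.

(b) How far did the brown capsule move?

0.8

The brown capsule was near (4.6, 1.4) before and (4.5, 2.2) after, so it travelled √(0.1² + 0.8²) ≈ 0.8 units.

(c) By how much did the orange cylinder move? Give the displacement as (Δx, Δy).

(-2.9, -1.3)

From the two frames, the orange cylinder sits at roughly (11.6, 7.8) before and (8.7, 6.5) after.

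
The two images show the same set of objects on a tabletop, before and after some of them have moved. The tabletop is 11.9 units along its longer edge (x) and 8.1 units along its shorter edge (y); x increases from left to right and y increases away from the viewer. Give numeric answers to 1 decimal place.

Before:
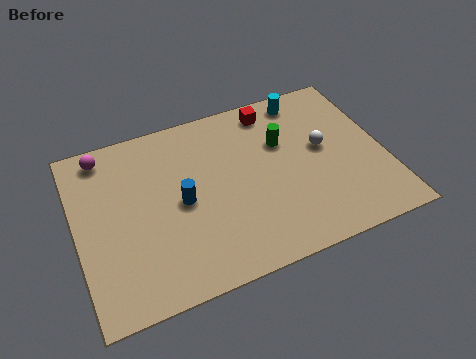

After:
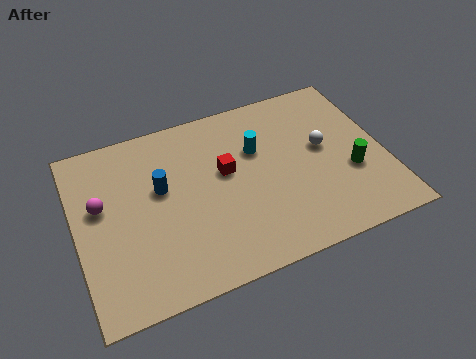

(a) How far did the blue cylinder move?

1.1

The blue cylinder was near (4.0, 3.9) before and (3.3, 4.8) after, so it travelled √(0.7² + 0.9²) ≈ 1.1 units.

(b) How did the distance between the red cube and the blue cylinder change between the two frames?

-2.5

The distance was about 5.0 in the first image and 2.5 in the second, so they moved 2.5 units closer together.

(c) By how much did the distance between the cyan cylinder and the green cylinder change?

+2.0

The distance was about 2.1 in the first image and 4.1 in the second, so they moved 2.0 units further apart.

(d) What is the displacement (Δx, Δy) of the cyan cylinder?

(-2.1, -1.8)

From the two frames, the cyan cylinder sits at roughly (9.2, 7.1) before and (7.1, 5.3) after.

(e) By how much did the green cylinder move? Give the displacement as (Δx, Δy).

(2.4, -2.3)

The green cylinder was at about (8.1, 5.3) and moved to about (10.5, 3.0).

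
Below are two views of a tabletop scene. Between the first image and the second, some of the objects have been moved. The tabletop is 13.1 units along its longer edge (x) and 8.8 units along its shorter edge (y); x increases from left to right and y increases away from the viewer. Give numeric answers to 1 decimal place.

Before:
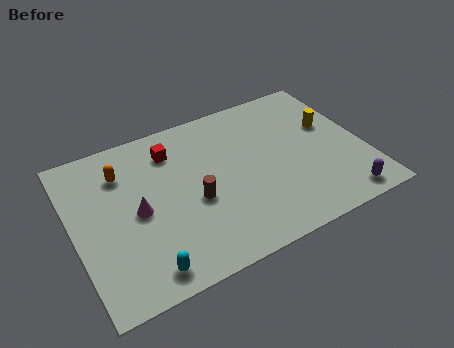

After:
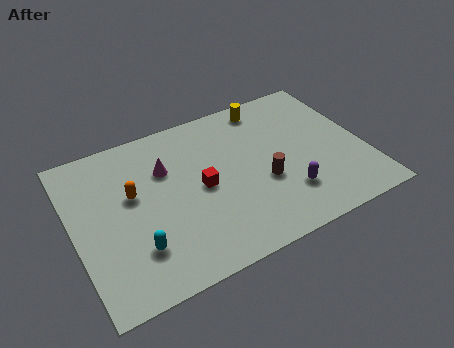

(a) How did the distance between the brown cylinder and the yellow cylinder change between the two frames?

-2.3

The distance was about 6.7 in the first image and 4.4 in the second, so they moved 2.3 units closer together.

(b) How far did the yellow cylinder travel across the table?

3.5

The yellow cylinder was near (11.8, 5.4) before and (9.2, 7.7) after, so it travelled √(2.6² + 2.3²) ≈ 3.5 units.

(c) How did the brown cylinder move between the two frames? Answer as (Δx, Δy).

(3.1, -0.3)

The brown cylinder was at about (5.3, 3.7) and moved to about (8.4, 3.4).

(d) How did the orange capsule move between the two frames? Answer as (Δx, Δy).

(0.3, -1.4)

The orange capsule was at about (2.4, 6.6) and moved to about (2.7, 5.2).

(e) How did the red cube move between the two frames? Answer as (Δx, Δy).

(1.0, -2.6)

The red cube started near (4.7, 6.9) and ended near (5.7, 4.3).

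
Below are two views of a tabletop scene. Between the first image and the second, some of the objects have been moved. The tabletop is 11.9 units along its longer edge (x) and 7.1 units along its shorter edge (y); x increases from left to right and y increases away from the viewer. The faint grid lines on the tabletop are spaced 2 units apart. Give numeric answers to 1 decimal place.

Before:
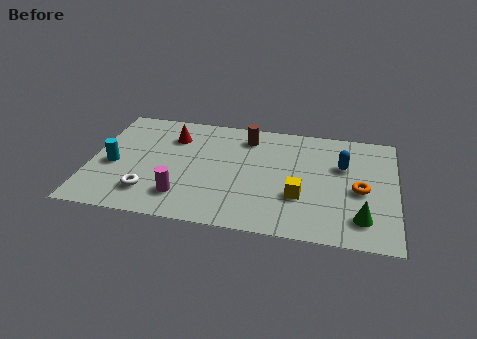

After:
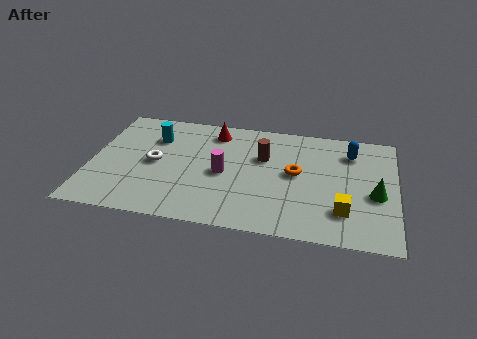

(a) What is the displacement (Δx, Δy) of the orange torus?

(-2.5, 0.6)

The orange torus started near (10.5, 3.2) and ended near (8.0, 3.8).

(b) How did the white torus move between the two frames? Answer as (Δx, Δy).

(0.1, 1.9)

From the two frames, the white torus sits at roughly (2.4, 1.6) before and (2.5, 3.5) after.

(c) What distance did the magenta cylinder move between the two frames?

2.3

The magenta cylinder was near (3.7, 1.6) before and (5.2, 3.3) after, so it travelled √(1.5² + 1.7²) ≈ 2.3 units.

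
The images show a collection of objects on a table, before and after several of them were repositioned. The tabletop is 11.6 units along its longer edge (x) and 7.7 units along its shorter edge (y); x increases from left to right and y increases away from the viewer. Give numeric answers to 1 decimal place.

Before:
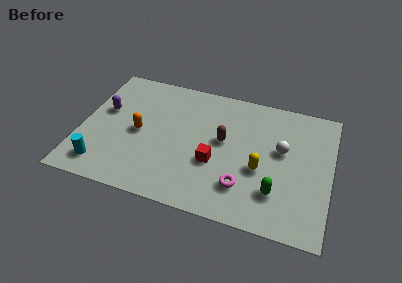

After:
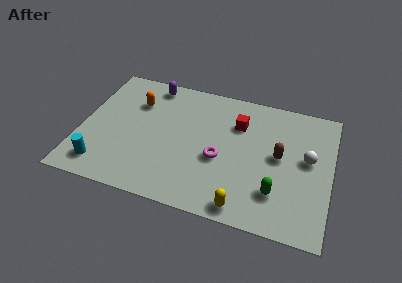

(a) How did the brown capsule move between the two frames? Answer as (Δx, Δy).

(2.6, -0.2)

The brown capsule was at about (6.6, 4.3) and moved to about (9.2, 4.1).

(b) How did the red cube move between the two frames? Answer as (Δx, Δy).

(0.9, 2.6)

The red cube started near (6.3, 2.9) and ended near (7.2, 5.5).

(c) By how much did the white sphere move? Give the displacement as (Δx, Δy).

(1.2, -0.2)

The white sphere started near (9.3, 4.5) and ended near (10.5, 4.3).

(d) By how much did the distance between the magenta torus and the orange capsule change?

-0.6

The distance was about 5.3 in the first image and 4.7 in the second, so they moved 0.6 units closer together.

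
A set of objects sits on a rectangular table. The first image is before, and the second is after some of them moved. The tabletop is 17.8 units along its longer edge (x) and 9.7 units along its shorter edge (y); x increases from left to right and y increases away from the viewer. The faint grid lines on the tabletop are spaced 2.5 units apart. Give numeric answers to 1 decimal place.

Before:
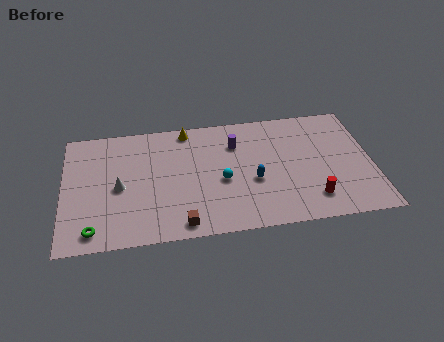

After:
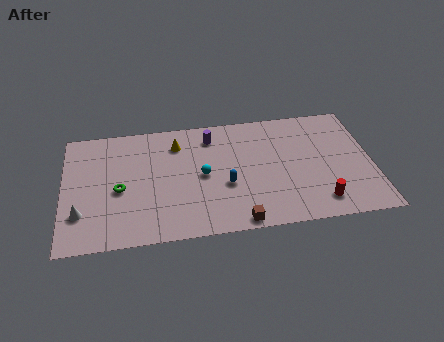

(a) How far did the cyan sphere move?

1.3

The cyan sphere was near (9.1, 4.2) before and (8.0, 4.8) after, so it travelled √(1.1² + 0.6²) ≈ 1.3 units.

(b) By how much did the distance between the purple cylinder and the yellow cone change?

-1.2

They were about 3.2 units apart before and 2.0 after — 1.2 units closer together.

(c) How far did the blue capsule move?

1.6

The blue capsule was near (10.9, 3.9) before and (9.3, 3.8) after, so it travelled √(1.6² + 0.1²) ≈ 1.6 units.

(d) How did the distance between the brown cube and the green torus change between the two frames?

+2.6

Before: roughly 5.0 units apart; after: 7.6. That's 2.6 units further apart.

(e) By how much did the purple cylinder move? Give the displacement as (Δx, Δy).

(-1.4, 0.8)

The purple cylinder started near (10.0, 7.1) and ended near (8.6, 7.9).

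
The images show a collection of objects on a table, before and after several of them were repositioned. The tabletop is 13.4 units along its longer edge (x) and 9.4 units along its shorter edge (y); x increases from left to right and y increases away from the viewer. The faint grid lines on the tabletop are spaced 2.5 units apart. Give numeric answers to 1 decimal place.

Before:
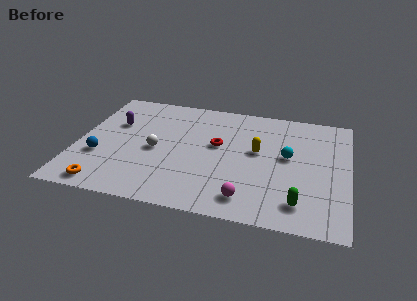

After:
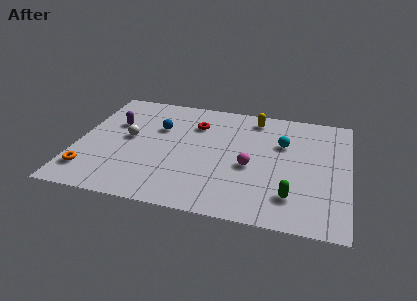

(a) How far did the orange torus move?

1.3

From (1.7, 1.0) to (0.8, 1.9), the orange torus covered √(0.9² + 0.9²) ≈ 1.3 units.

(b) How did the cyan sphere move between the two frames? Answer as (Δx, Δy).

(-0.3, 1.0)

The cyan sphere was at about (10.4, 5.2) and moved to about (10.1, 6.2).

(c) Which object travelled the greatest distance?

the blue sphere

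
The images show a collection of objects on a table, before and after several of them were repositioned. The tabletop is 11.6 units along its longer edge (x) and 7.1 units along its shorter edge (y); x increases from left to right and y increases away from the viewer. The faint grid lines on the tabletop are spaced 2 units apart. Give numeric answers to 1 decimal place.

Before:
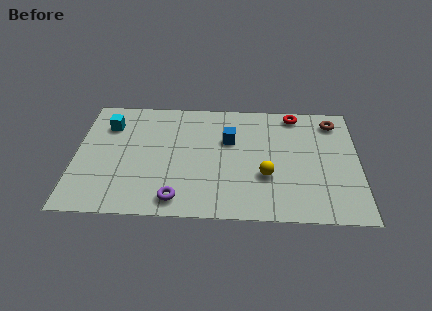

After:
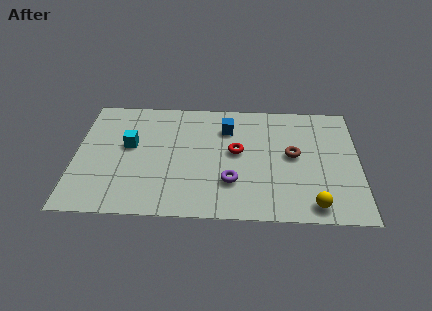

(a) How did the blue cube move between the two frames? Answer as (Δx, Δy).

(-0.1, 0.7)

From the two frames, the blue cube sits at roughly (6.3, 4.6) before and (6.2, 5.3) after.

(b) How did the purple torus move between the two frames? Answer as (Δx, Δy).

(2.2, 1.1)

The purple torus started near (4.2, 1.0) and ended near (6.4, 2.1).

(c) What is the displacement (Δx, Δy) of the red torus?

(-2.4, -2.4)

From the two frames, the red torus sits at roughly (9.0, 6.3) before and (6.6, 3.9) after.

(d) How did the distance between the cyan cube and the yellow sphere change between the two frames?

+1.1

They were about 7.1 units apart before and 8.2 after — 1.1 units further apart.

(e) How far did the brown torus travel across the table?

2.7

The brown torus was near (10.6, 5.9) before and (8.9, 3.8) after, so it travelled √(1.7² + 2.1²) ≈ 2.7 units.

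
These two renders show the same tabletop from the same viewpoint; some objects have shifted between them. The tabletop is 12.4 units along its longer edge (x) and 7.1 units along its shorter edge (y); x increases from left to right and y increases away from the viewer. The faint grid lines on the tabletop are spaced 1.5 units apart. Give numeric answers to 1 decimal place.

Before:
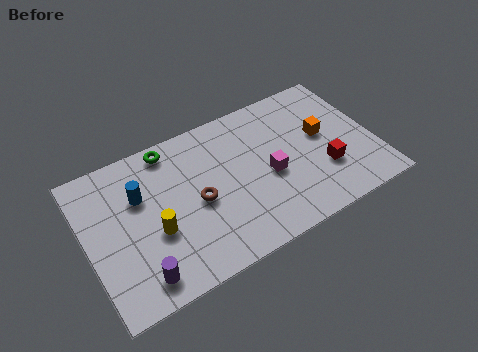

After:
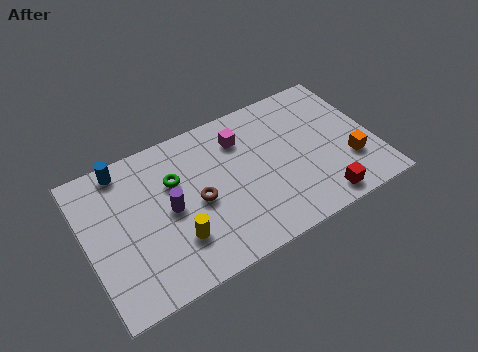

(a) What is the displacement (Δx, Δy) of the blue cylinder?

(-0.5, 1.6)

The blue cylinder started near (2.4, 4.7) and ended near (1.9, 6.3).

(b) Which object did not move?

the brown torus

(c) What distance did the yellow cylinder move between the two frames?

1.1

The yellow cylinder was near (2.8, 2.8) before and (3.6, 2.0) after, so it travelled √(0.8² + 0.8²) ≈ 1.1 units.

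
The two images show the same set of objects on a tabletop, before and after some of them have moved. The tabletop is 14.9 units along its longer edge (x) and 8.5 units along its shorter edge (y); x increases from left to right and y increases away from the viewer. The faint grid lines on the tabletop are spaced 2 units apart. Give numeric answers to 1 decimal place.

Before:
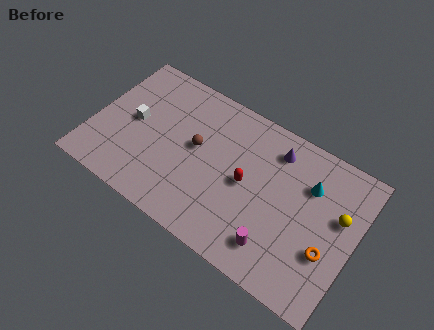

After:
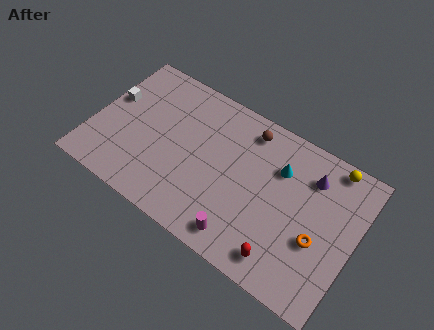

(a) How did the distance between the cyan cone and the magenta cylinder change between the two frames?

+0.5

They were about 4.5 units apart before and 5.0 after — 0.5 units further apart.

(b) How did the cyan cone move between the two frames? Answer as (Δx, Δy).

(-1.7, 0.0)

The cyan cone started near (12.1, 6.0) and ended near (10.4, 6.0).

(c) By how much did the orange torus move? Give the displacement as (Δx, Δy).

(-0.6, 0.3)

The orange torus started near (13.6, 3.0) and ended near (13.0, 3.3).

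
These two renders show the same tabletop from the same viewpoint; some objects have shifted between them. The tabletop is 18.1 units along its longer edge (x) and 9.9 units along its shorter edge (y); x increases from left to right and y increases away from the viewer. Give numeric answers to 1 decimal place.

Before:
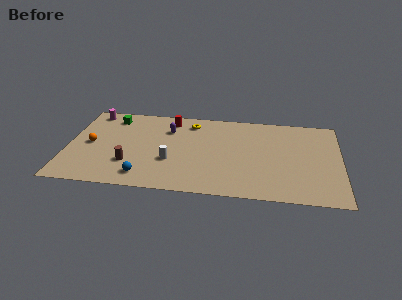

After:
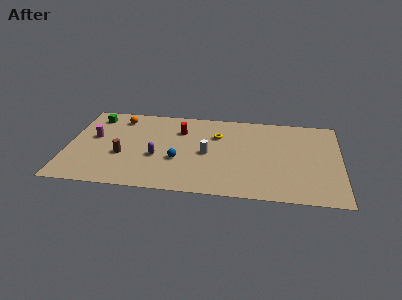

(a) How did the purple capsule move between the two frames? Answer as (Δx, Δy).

(-0.6, -3.3)

The purple capsule was at about (6.6, 7.2) and moved to about (6.0, 3.9).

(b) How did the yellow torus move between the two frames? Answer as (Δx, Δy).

(1.8, -1.3)

The yellow torus started near (8.1, 8.2) and ended near (9.9, 6.9).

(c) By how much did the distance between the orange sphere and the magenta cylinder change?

-0.8

They were about 3.8 units apart before and 3.0 after — 0.8 units closer together.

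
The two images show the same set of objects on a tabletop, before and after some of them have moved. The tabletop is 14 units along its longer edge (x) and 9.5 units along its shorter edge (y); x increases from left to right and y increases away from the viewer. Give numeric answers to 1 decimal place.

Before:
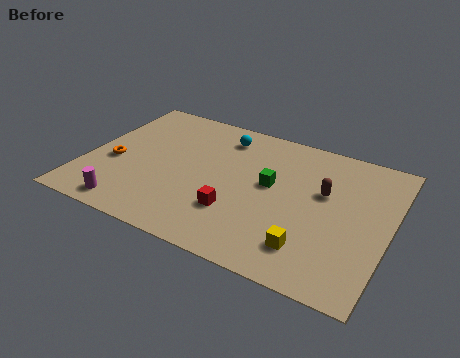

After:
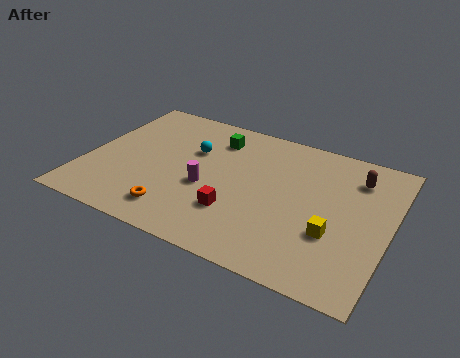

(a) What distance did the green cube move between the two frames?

3.6

The green cube was near (8.5, 5.3) before and (5.6, 7.5) after, so it travelled √(2.9² + 2.2²) ≈ 3.6 units.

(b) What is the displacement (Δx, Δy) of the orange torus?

(3.3, -2.2)

From the two frames, the orange torus sits at roughly (1.3, 3.9) before and (4.6, 1.7) after.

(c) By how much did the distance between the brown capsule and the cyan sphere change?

+2.2

The distance was about 5.4 in the first image and 7.6 in the second, so they moved 2.2 units further apart.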